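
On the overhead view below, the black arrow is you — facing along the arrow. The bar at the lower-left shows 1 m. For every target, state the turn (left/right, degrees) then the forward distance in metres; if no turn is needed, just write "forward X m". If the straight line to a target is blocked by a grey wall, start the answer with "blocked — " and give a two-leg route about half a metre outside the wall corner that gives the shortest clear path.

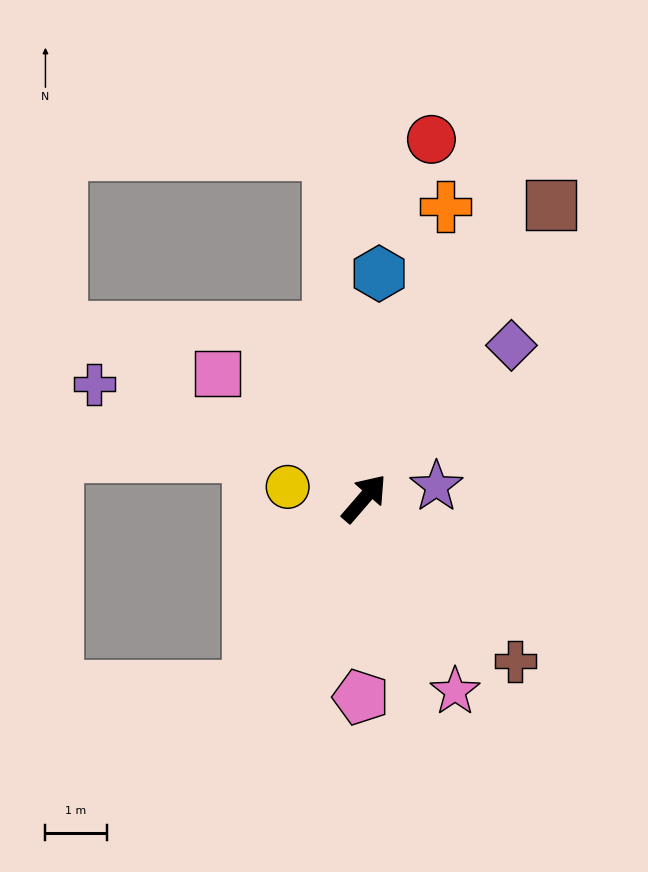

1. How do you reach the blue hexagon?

turn left 37°, forward 3.7 m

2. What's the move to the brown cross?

turn right 96°, forward 3.6 m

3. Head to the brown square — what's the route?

turn left 8°, forward 5.7 m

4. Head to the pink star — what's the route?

turn right 114°, forward 3.5 m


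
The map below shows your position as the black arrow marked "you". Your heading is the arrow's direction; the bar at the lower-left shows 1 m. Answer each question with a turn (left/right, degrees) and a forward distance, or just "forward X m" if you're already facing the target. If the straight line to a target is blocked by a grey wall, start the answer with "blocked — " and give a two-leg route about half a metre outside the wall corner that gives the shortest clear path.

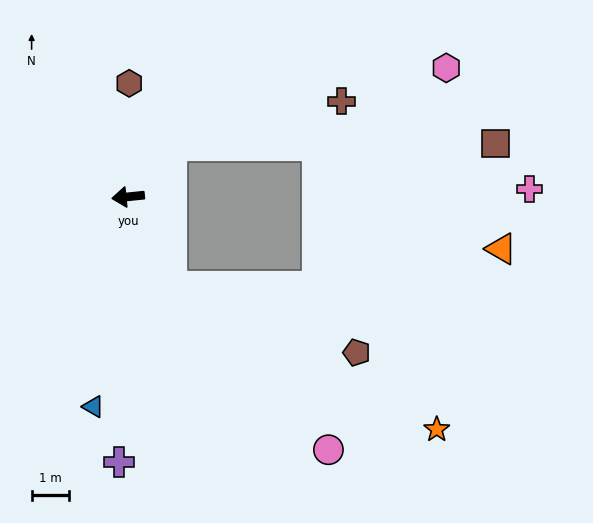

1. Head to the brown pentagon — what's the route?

blocked — turn left 110°, forward 2.7 m, then turn left 44°, forward 5.3 m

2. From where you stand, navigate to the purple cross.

turn left 82°, forward 7.2 m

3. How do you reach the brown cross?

blocked — turn right 136°, forward 1.8 m, then turn right 35°, forward 4.7 m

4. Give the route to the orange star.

blocked — turn left 110°, forward 2.7 m, then turn left 36°, forward 8.1 m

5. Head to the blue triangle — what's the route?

turn left 75°, forward 5.8 m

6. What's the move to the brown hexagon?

turn right 96°, forward 3.1 m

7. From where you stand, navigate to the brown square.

blocked — turn right 136°, forward 1.8 m, then turn right 50°, forward 8.7 m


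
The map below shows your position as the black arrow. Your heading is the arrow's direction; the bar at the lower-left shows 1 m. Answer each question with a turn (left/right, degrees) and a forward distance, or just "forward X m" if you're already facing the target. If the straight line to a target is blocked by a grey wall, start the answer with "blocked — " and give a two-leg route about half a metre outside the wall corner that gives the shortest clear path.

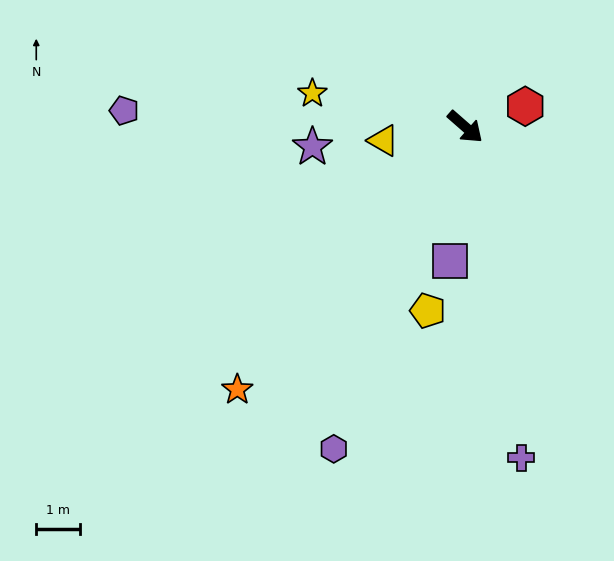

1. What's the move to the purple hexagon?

turn right 71°, forward 7.9 m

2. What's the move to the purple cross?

turn right 39°, forward 7.7 m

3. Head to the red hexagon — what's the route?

turn left 60°, forward 1.4 m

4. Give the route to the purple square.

turn right 55°, forward 3.1 m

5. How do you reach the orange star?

turn right 90°, forward 7.9 m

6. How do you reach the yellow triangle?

turn right 129°, forward 1.9 m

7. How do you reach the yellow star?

turn right 151°, forward 3.6 m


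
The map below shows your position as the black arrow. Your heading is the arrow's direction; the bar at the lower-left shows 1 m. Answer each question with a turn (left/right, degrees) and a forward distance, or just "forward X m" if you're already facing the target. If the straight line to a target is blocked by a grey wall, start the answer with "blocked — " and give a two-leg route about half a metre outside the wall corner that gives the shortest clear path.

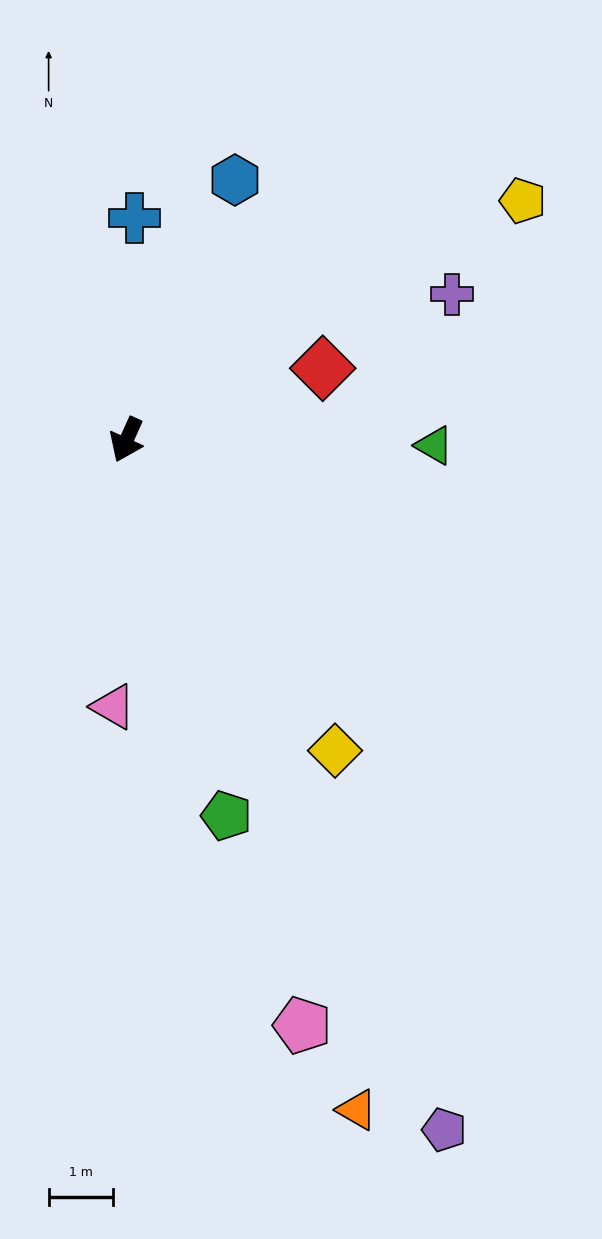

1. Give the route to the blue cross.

turn right 158°, forward 3.4 m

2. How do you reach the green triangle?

turn left 113°, forward 4.8 m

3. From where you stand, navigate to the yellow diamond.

turn left 58°, forward 5.8 m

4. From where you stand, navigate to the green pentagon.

turn left 39°, forward 6.0 m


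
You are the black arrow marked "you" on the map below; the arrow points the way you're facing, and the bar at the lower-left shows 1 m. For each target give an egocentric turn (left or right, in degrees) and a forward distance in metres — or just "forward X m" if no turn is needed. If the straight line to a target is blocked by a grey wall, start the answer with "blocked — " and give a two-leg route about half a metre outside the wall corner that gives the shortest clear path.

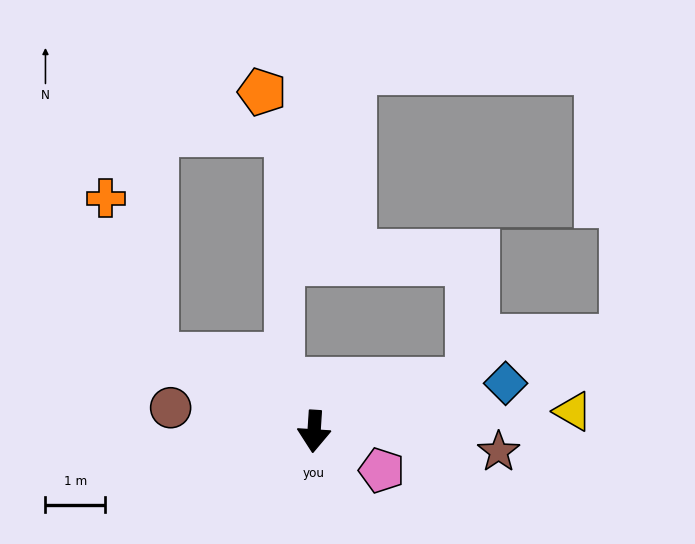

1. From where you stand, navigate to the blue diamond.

turn left 108°, forward 3.3 m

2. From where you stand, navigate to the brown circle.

turn right 96°, forward 2.4 m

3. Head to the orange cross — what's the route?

blocked — turn right 111°, forward 3.0 m, then turn right 49°, forward 2.8 m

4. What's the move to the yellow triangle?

turn left 98°, forward 4.4 m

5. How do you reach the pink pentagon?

turn left 64°, forward 1.3 m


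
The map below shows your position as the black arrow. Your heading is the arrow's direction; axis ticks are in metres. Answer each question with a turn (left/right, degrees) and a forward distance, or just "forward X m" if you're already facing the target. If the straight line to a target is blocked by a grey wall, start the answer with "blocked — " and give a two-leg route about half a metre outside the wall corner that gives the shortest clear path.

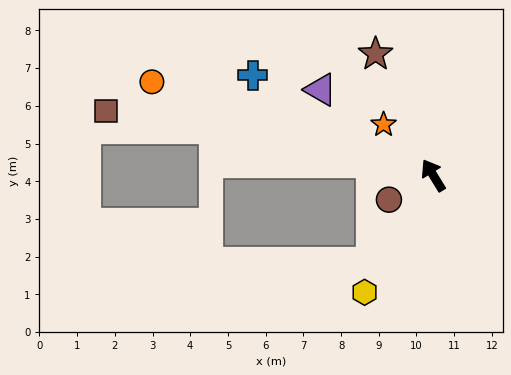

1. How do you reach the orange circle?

turn left 40°, forward 7.9 m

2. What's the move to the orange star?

turn left 13°, forward 1.9 m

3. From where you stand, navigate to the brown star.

turn right 6°, forward 3.6 m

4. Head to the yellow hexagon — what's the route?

turn left 118°, forward 3.6 m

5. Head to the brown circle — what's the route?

turn left 87°, forward 1.3 m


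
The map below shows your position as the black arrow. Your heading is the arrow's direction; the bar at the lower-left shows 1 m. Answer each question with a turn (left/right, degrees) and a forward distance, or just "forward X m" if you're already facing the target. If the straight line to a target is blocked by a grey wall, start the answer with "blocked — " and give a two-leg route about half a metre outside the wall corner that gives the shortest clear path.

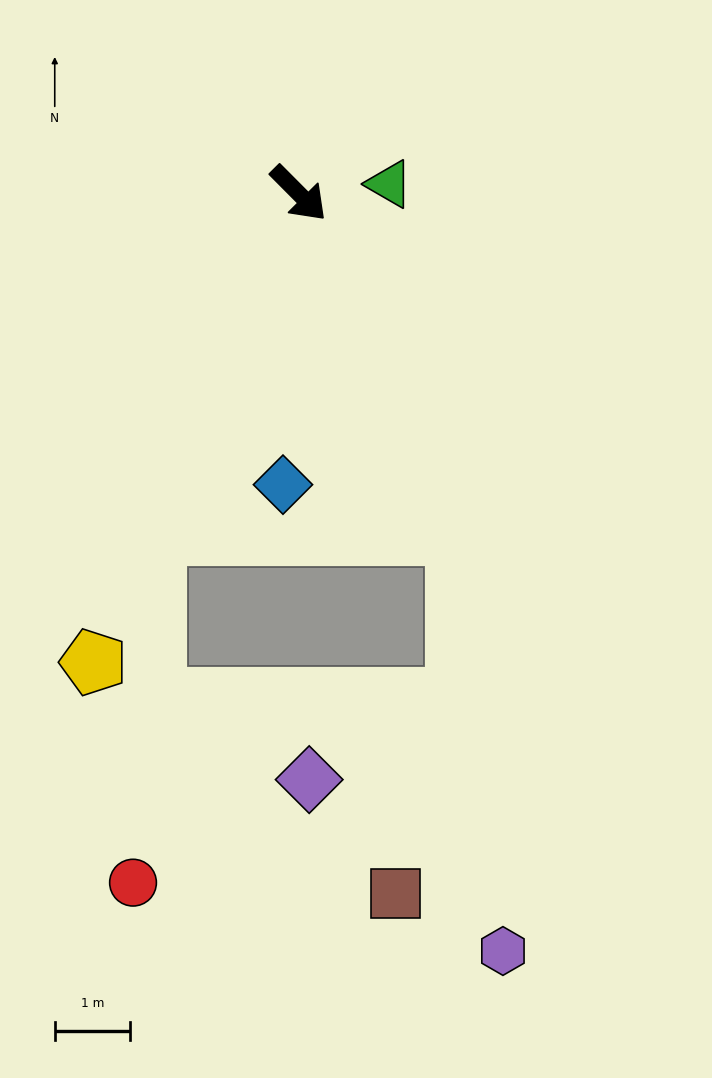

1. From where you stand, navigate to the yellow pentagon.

turn right 68°, forward 6.8 m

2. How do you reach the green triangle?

turn left 51°, forward 1.2 m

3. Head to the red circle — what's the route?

blocked — turn right 68°, forward 4.9 m, then turn left 20°, forward 4.7 m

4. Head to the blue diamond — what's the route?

turn right 48°, forward 3.9 m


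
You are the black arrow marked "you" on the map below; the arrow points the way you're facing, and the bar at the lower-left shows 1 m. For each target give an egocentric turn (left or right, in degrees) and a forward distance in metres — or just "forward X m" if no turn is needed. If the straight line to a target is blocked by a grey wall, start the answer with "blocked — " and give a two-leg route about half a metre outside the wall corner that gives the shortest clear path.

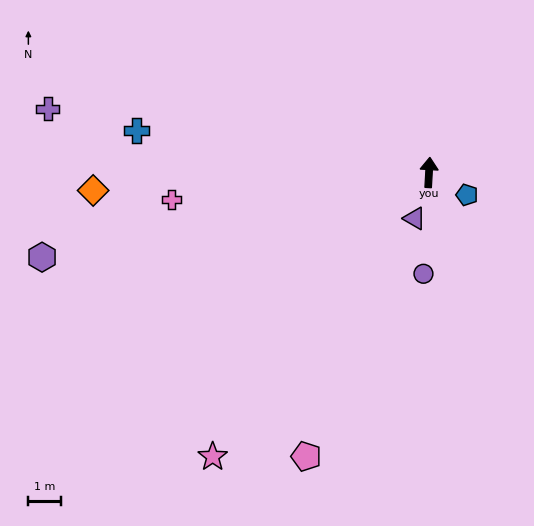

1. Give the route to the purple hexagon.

turn left 106°, forward 12.2 m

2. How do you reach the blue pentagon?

turn right 117°, forward 1.4 m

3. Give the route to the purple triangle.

turn left 166°, forward 1.5 m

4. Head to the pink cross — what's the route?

turn left 99°, forward 8.0 m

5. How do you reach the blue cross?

turn left 85°, forward 9.1 m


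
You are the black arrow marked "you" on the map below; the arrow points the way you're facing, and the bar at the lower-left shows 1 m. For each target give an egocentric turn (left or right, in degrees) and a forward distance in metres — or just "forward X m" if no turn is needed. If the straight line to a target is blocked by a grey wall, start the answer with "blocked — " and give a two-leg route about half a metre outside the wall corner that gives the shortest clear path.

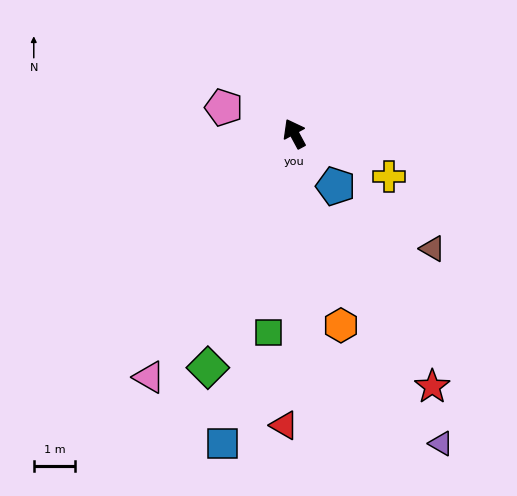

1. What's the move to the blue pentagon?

turn right 170°, forward 1.6 m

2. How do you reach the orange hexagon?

turn left 165°, forward 4.8 m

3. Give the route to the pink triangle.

turn left 121°, forward 6.9 m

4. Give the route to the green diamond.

turn left 131°, forward 6.1 m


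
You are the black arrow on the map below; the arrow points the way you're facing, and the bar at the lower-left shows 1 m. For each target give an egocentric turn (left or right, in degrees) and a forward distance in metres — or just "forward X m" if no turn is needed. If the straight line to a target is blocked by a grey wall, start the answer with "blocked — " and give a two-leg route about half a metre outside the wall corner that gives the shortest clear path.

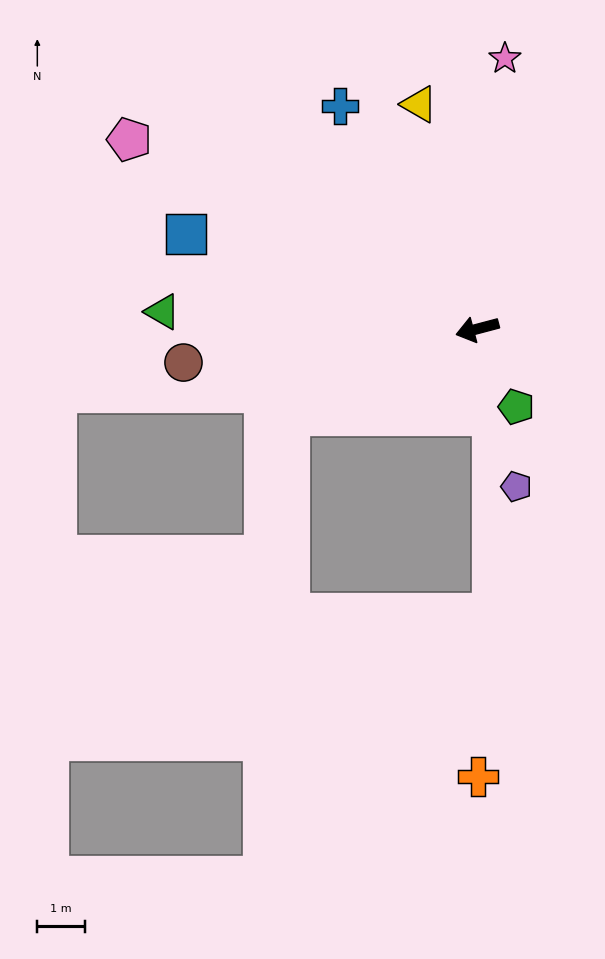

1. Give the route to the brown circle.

turn right 8°, forward 6.3 m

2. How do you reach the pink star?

turn right 111°, forward 5.8 m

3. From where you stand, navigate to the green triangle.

turn right 18°, forward 6.7 m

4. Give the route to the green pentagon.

turn left 102°, forward 1.8 m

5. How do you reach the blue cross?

turn right 73°, forward 5.5 m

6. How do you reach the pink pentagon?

turn right 43°, forward 8.4 m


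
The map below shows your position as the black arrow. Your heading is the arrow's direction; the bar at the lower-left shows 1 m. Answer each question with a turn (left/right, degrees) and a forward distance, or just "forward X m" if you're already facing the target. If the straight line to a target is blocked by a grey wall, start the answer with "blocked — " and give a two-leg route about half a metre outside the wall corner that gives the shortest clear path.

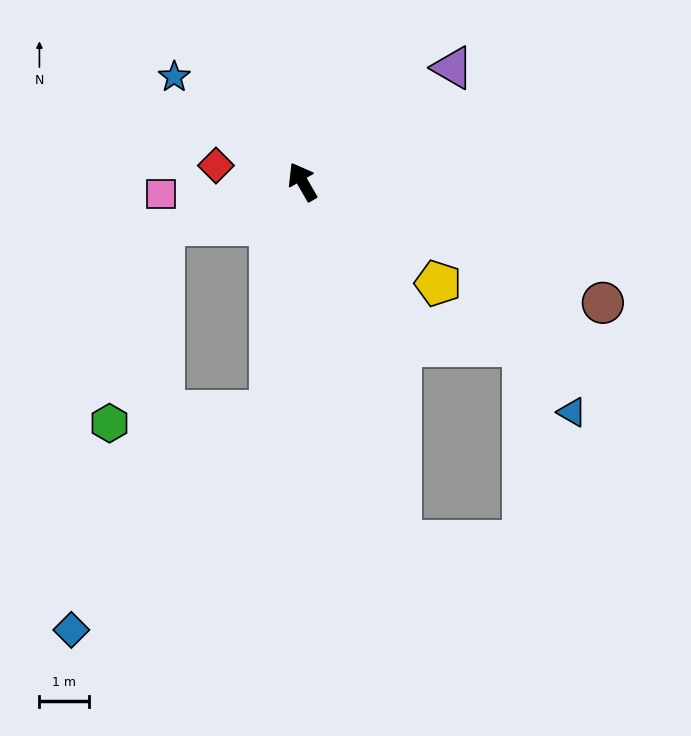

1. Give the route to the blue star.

turn left 21°, forward 3.4 m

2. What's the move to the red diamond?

turn left 49°, forward 1.8 m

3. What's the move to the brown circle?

turn right 142°, forward 6.6 m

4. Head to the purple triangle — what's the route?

turn right 83°, forward 3.8 m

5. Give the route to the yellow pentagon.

turn right 157°, forward 3.5 m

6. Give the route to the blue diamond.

blocked — turn left 142°, forward 4.7 m, then turn right 34°, forward 6.0 m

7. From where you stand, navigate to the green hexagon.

blocked — turn left 77°, forward 3.0 m, then turn left 58°, forward 4.2 m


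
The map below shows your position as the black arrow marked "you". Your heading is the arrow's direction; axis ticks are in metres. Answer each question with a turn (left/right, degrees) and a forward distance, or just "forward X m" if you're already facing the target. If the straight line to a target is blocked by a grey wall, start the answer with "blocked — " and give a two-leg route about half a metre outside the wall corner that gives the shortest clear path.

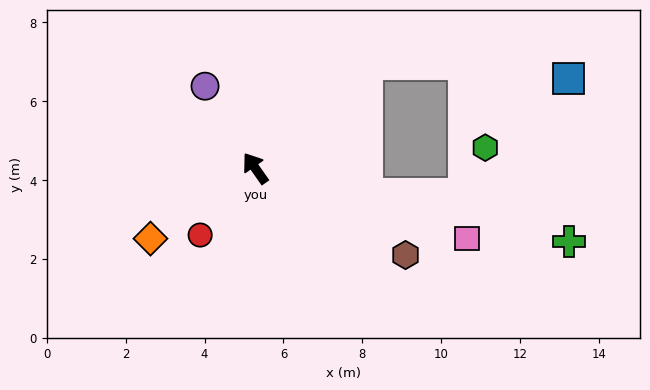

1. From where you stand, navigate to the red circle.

turn left 105°, forward 2.2 m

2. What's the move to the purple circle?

turn right 4°, forward 2.4 m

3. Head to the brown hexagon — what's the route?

turn right 155°, forward 4.4 m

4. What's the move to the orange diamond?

turn left 89°, forward 3.2 m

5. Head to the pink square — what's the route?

turn right 143°, forward 5.6 m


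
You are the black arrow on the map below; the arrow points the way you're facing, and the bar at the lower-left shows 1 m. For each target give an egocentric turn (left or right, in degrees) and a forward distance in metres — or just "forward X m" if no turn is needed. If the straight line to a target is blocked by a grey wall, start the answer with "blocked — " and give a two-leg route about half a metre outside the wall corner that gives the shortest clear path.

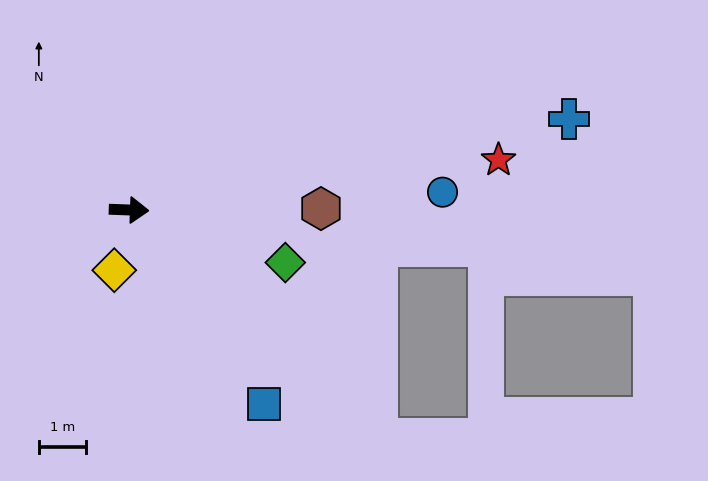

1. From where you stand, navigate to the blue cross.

turn left 14°, forward 9.5 m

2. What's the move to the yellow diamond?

turn right 102°, forward 1.3 m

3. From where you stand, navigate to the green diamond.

turn right 17°, forward 3.5 m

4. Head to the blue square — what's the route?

turn right 53°, forward 5.0 m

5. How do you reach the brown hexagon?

turn left 2°, forward 4.1 m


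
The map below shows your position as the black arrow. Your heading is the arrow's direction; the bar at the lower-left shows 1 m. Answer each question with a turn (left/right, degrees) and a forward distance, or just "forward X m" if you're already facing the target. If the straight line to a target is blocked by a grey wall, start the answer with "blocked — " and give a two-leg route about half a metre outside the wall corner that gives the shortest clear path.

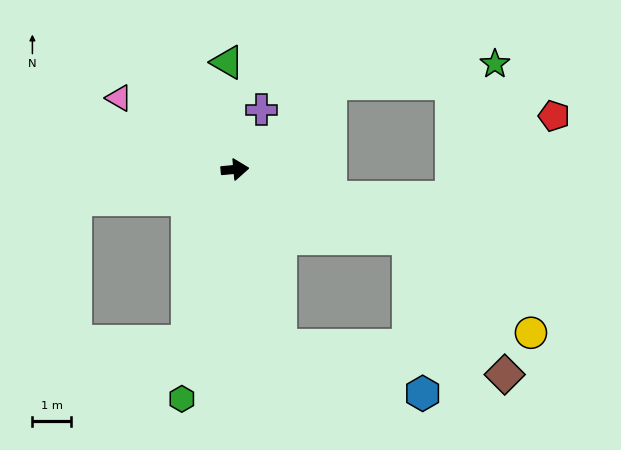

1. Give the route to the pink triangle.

turn left 143°, forward 3.5 m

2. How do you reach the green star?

blocked — turn left 37°, forward 3.3 m, then turn right 36°, forward 4.3 m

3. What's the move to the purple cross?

turn left 61°, forward 1.7 m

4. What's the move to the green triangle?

turn left 89°, forward 2.8 m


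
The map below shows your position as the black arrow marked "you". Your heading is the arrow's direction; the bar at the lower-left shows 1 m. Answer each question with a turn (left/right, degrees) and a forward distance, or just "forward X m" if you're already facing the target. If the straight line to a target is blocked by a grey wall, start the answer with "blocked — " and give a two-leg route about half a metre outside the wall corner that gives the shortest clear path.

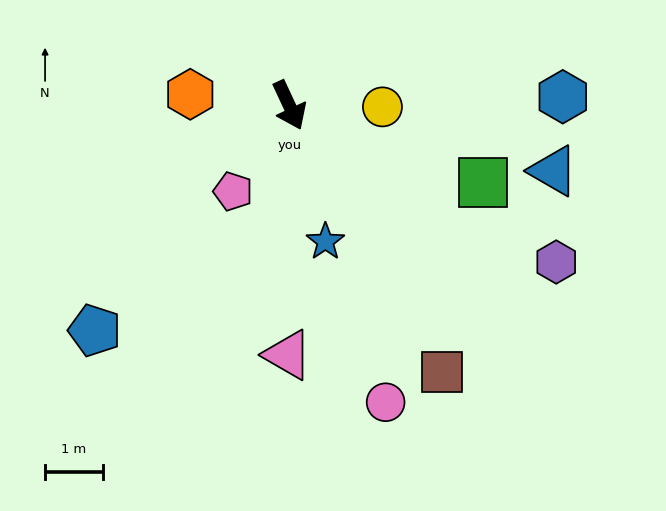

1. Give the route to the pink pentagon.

turn right 58°, forward 1.8 m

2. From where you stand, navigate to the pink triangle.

turn right 25°, forward 4.3 m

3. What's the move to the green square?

turn left 43°, forward 3.6 m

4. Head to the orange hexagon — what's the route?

turn right 121°, forward 1.7 m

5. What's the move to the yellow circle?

turn left 64°, forward 1.6 m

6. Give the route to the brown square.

turn left 5°, forward 5.3 m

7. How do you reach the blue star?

turn right 10°, forward 2.4 m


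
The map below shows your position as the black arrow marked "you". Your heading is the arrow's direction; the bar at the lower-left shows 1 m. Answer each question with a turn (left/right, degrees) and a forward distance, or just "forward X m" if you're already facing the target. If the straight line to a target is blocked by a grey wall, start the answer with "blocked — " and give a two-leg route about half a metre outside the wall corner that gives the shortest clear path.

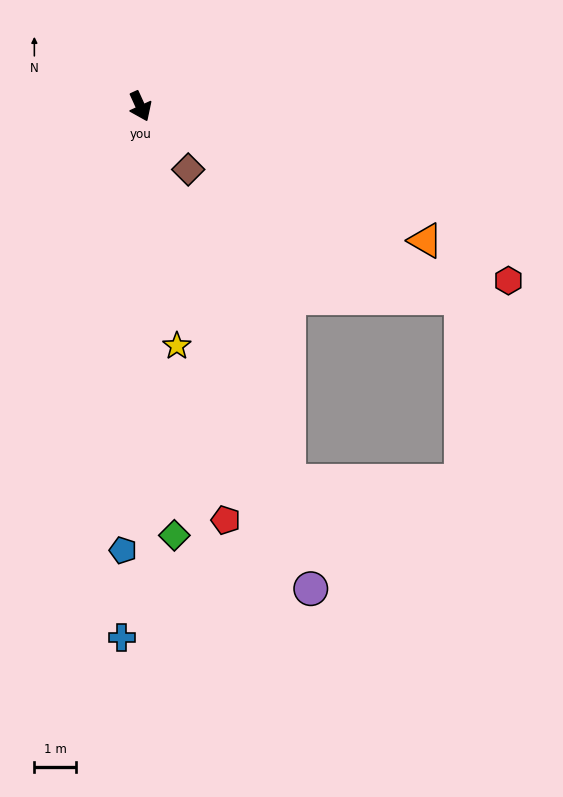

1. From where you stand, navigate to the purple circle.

turn right 5°, forward 12.4 m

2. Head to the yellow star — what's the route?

turn right 16°, forward 5.9 m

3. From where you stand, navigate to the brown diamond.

turn left 13°, forward 1.9 m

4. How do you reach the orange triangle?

turn left 40°, forward 7.6 m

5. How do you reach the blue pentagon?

turn right 27°, forward 10.7 m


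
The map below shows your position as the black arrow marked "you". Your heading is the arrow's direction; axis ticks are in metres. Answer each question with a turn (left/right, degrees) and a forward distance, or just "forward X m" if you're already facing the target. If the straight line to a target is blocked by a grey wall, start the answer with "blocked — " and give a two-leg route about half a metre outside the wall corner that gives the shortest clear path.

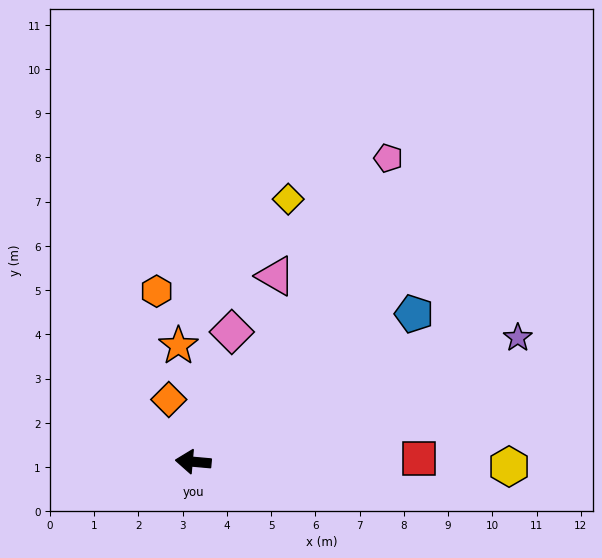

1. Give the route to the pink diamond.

turn right 101°, forward 3.1 m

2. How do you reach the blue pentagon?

turn right 141°, forward 6.0 m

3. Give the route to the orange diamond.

turn right 63°, forward 1.5 m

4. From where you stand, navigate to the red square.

turn right 174°, forward 5.1 m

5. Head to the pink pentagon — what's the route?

turn right 118°, forward 8.2 m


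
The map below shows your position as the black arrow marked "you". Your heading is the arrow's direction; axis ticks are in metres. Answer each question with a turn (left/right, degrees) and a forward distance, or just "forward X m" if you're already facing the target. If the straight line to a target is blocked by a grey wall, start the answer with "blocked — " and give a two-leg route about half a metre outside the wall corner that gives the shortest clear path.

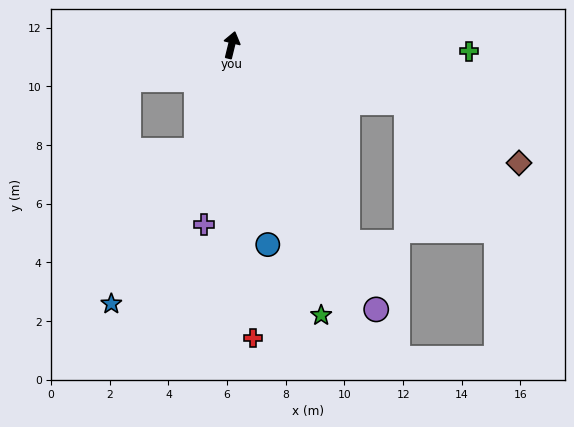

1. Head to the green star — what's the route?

turn right 148°, forward 9.7 m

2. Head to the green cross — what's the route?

turn right 78°, forward 8.1 m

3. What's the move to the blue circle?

turn right 156°, forward 6.9 m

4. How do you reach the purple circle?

turn right 138°, forward 10.3 m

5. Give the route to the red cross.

turn right 162°, forward 10.0 m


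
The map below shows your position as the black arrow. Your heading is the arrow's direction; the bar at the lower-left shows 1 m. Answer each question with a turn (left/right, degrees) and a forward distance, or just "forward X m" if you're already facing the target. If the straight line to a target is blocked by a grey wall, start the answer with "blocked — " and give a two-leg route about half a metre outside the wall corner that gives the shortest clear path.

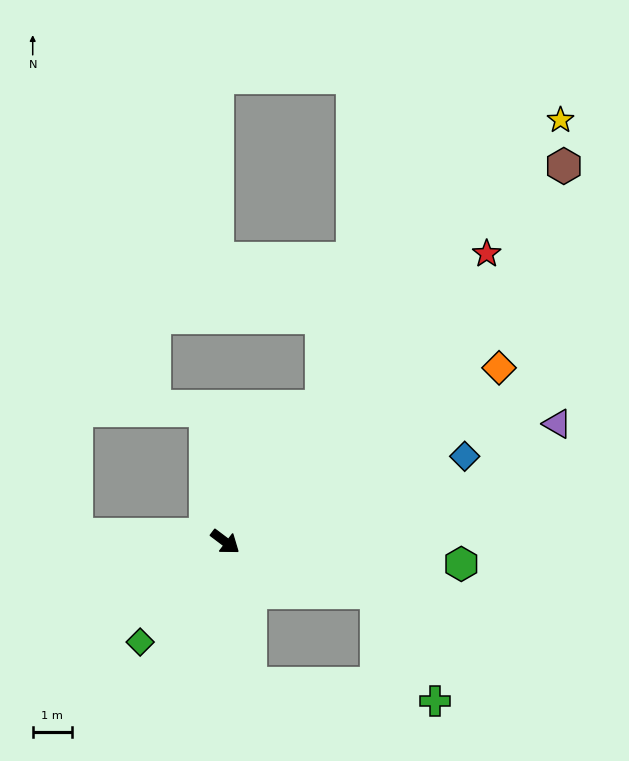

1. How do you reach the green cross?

blocked — turn left 19°, forward 4.1 m, then turn right 44°, forward 3.1 m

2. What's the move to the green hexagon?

turn left 32°, forward 6.0 m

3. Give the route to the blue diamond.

turn left 57°, forward 6.5 m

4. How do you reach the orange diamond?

turn left 69°, forward 8.2 m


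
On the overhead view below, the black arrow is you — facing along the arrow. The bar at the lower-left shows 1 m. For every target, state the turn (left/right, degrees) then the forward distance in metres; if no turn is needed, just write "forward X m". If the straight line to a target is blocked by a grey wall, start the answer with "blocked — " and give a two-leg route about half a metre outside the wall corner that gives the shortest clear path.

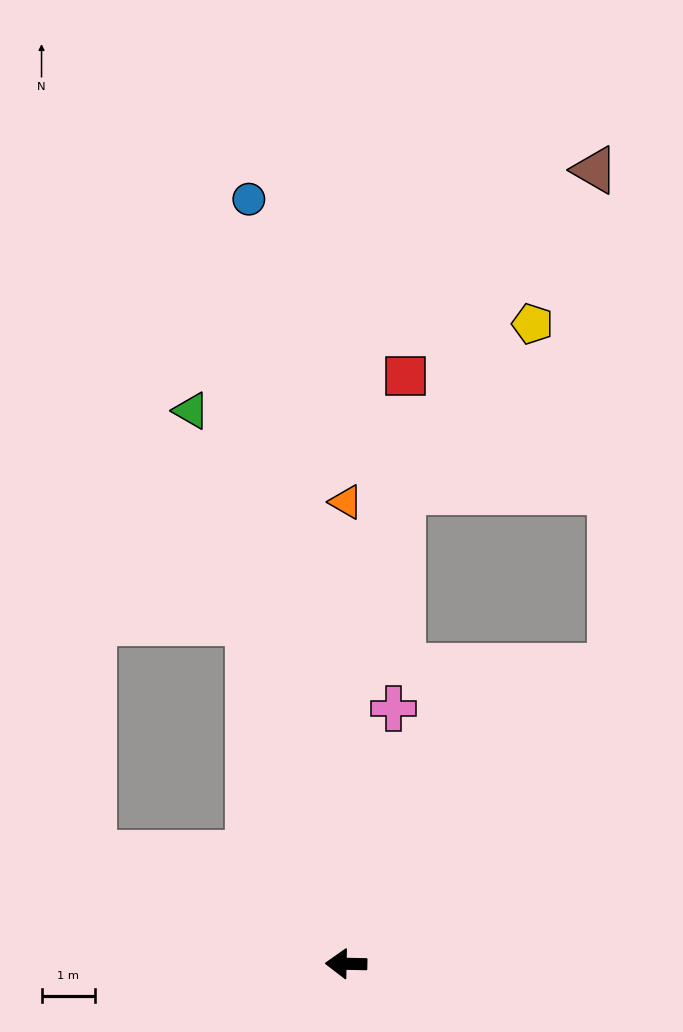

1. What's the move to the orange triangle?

turn right 89°, forward 8.6 m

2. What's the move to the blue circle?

turn right 82°, forward 14.3 m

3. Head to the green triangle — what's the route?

turn right 73°, forward 10.7 m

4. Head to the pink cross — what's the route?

turn right 99°, forward 4.8 m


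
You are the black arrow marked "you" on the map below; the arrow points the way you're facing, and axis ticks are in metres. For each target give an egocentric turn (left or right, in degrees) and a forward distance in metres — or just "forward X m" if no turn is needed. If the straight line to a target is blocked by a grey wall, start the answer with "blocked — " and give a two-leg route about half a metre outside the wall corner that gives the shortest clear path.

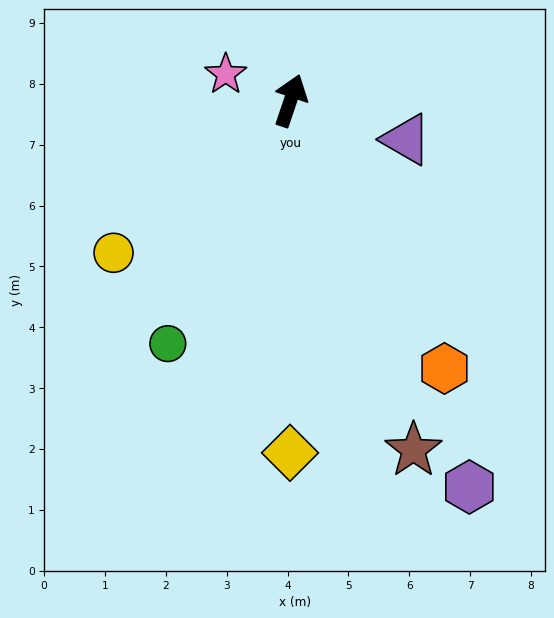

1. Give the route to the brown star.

turn right 142°, forward 6.1 m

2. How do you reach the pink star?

turn left 87°, forward 1.1 m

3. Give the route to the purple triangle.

turn right 90°, forward 2.0 m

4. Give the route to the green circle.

turn left 172°, forward 4.5 m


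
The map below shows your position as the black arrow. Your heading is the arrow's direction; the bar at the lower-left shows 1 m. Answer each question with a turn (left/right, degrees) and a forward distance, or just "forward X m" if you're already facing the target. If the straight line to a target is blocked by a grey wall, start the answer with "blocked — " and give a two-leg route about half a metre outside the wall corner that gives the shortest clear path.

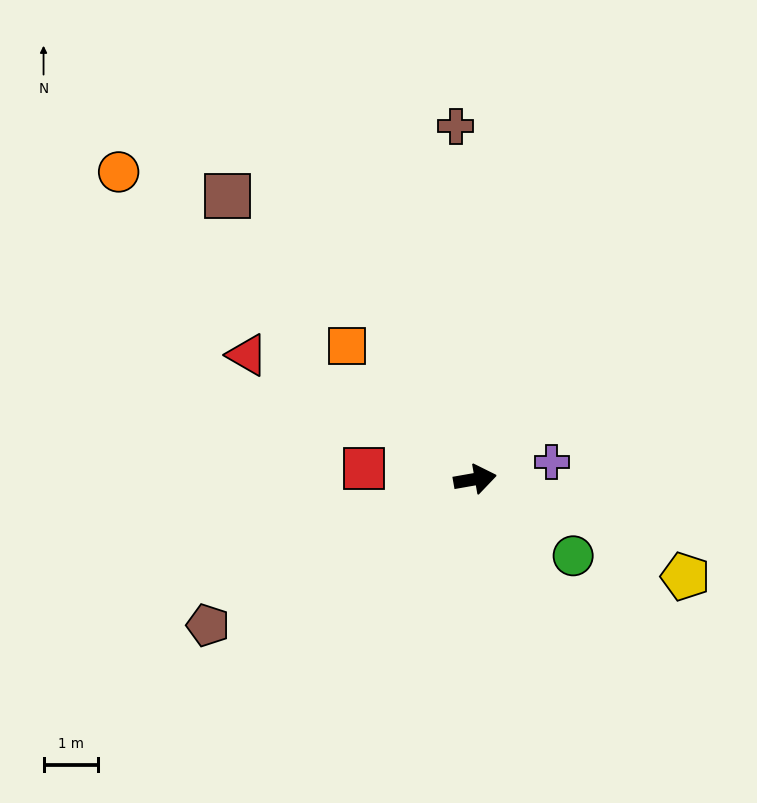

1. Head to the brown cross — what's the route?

turn left 83°, forward 6.5 m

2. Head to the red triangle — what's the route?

turn left 141°, forward 4.8 m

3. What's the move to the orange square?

turn left 124°, forward 3.4 m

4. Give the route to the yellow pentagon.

turn right 35°, forward 4.3 m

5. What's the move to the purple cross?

turn left 3°, forward 1.4 m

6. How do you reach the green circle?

turn right 48°, forward 2.3 m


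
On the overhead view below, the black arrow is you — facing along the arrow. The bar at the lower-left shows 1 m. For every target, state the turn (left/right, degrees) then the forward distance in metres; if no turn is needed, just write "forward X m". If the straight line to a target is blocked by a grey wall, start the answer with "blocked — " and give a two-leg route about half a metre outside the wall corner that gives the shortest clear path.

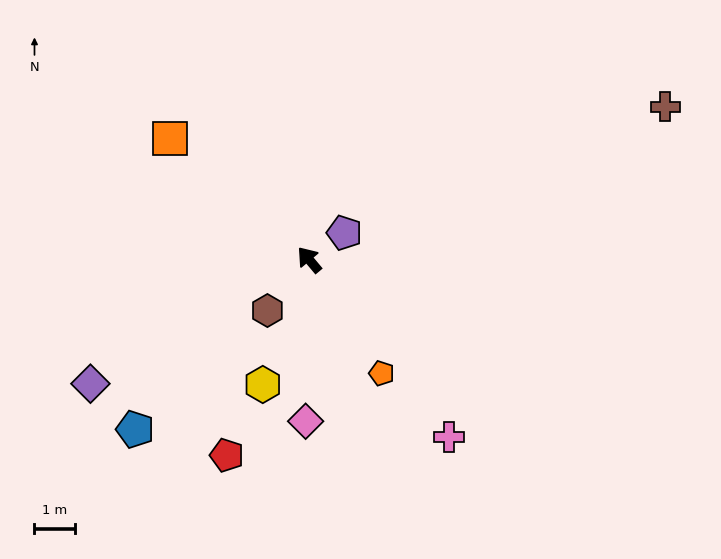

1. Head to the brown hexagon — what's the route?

turn left 101°, forward 1.6 m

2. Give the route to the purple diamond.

turn left 80°, forward 6.3 m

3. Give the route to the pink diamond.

turn left 139°, forward 4.0 m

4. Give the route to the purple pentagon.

turn right 93°, forward 1.1 m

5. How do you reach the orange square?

turn left 9°, forward 4.6 m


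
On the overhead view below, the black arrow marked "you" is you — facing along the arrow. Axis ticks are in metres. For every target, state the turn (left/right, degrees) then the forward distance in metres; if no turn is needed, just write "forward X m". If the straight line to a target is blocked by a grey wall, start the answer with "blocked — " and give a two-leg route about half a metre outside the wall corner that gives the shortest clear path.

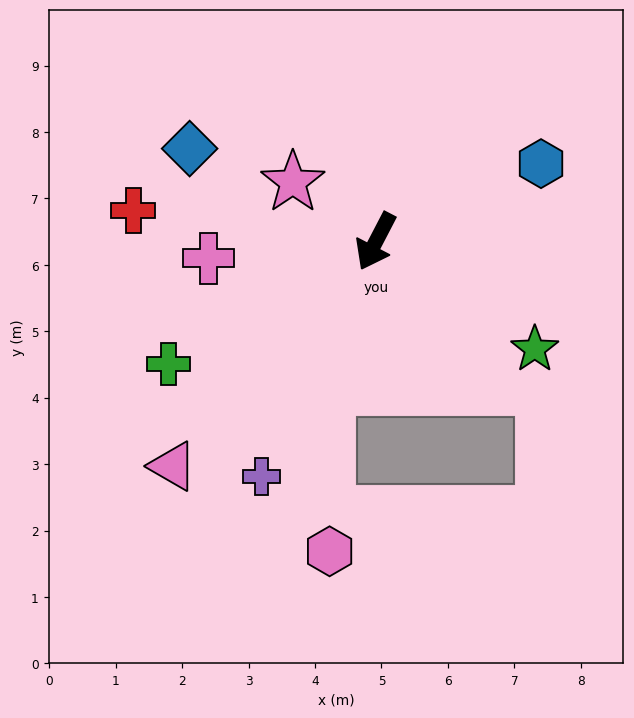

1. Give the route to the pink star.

turn right 98°, forward 1.5 m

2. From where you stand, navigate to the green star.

turn left 83°, forward 2.9 m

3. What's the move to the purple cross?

forward 3.9 m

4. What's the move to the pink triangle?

turn right 15°, forward 4.6 m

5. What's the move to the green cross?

turn right 32°, forward 3.6 m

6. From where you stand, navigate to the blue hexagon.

turn left 143°, forward 2.7 m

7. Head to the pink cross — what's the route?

turn right 57°, forward 2.5 m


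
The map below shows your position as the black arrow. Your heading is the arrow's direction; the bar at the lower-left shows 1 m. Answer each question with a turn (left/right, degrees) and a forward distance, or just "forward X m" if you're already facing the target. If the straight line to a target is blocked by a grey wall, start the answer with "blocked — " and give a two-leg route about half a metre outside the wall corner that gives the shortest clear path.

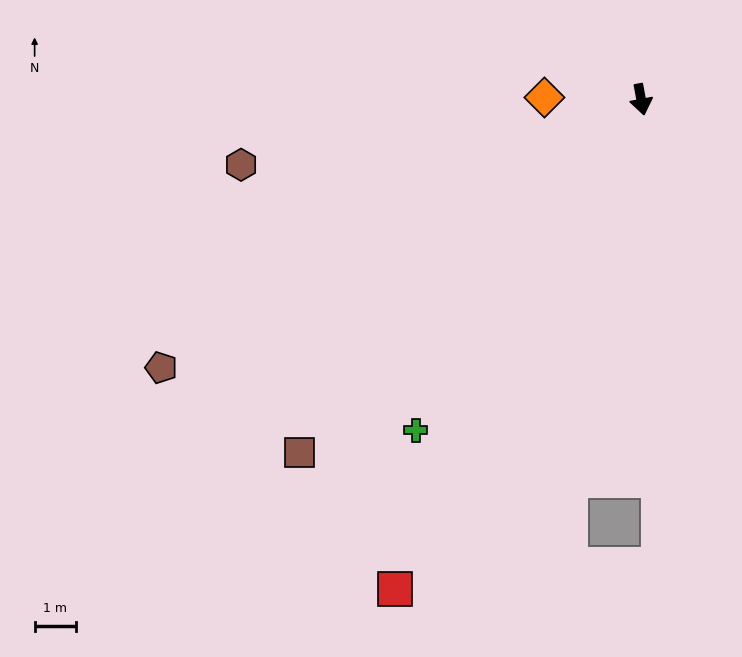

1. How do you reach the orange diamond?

turn right 102°, forward 2.4 m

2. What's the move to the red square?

turn right 37°, forward 13.3 m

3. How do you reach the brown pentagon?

turn right 71°, forward 13.4 m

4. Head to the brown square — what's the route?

turn right 55°, forward 12.0 m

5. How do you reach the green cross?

turn right 45°, forward 9.7 m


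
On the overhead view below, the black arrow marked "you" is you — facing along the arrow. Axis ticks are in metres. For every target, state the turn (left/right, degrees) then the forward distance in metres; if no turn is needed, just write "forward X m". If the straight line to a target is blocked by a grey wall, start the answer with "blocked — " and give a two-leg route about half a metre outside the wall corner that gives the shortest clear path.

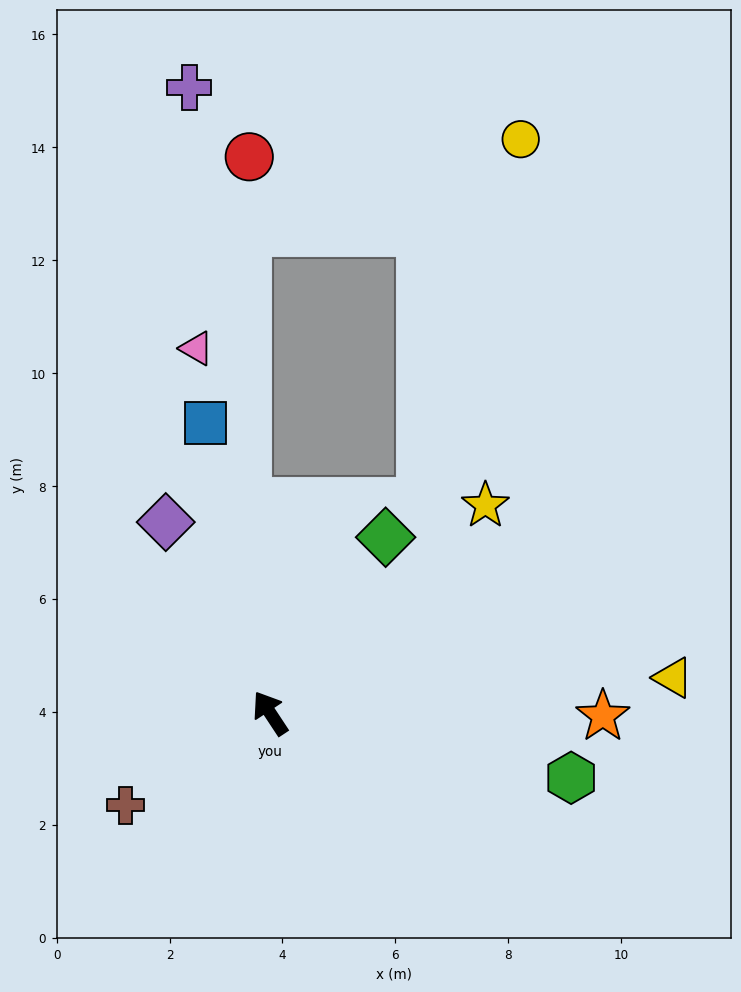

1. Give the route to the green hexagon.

turn right 136°, forward 5.5 m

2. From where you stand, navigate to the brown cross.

turn left 89°, forward 3.0 m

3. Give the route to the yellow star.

turn right 79°, forward 5.3 m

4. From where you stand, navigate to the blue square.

turn right 21°, forward 5.3 m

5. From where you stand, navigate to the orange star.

turn right 124°, forward 5.9 m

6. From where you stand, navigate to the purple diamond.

turn right 5°, forward 3.9 m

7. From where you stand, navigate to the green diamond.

turn right 67°, forward 3.7 m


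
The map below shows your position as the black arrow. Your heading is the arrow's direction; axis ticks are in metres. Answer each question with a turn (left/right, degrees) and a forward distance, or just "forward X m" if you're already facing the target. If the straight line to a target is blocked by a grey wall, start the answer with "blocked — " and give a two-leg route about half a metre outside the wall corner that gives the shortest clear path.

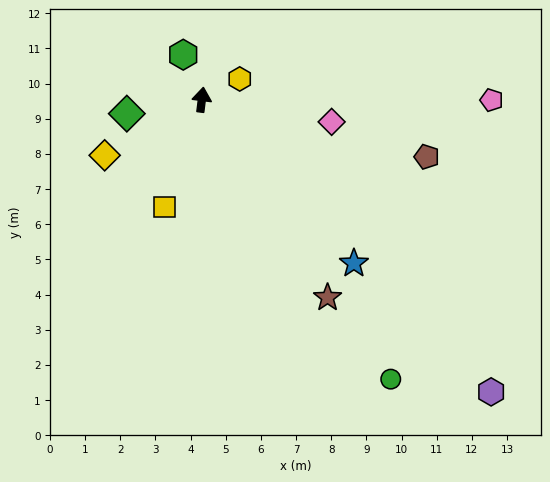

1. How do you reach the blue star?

turn right 130°, forward 6.4 m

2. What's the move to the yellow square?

turn left 168°, forward 3.2 m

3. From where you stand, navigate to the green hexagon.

turn left 30°, forward 1.4 m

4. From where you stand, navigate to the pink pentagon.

turn right 83°, forward 8.2 m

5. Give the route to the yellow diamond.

turn left 127°, forward 3.2 m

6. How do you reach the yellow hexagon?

turn right 54°, forward 1.2 m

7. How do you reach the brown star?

turn right 140°, forward 6.7 m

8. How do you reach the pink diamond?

turn right 93°, forward 3.7 m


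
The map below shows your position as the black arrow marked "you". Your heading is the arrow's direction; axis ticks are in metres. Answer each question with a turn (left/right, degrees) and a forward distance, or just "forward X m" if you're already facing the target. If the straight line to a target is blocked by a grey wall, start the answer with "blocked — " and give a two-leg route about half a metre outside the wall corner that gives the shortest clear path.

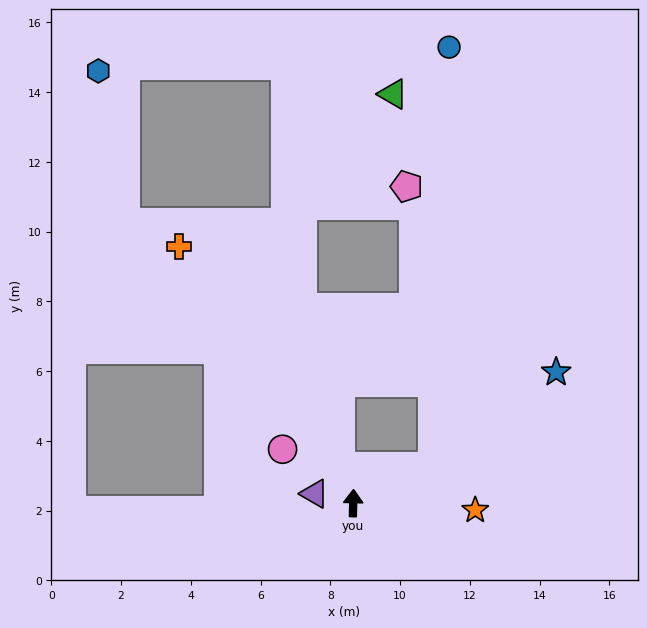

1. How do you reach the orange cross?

turn left 36°, forward 8.9 m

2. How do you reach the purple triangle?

turn left 78°, forward 1.1 m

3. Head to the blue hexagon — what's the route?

blocked — turn left 41°, forward 10.4 m, then turn right 30°, forward 4.4 m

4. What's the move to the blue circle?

blocked — turn right 64°, forward 2.5 m, then turn left 63°, forward 12.0 m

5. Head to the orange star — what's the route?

turn right 92°, forward 3.5 m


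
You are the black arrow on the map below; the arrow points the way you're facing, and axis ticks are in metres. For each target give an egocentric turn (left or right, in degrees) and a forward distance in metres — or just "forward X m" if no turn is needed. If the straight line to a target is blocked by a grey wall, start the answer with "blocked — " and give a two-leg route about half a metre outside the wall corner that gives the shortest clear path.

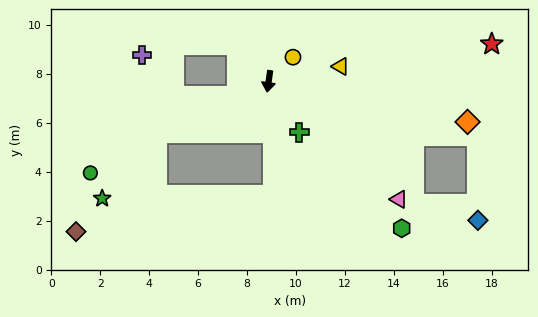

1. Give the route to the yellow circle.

turn left 143°, forward 1.4 m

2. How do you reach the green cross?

turn left 39°, forward 2.4 m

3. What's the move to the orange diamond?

turn left 87°, forward 8.3 m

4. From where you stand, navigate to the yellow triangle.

turn left 110°, forward 3.0 m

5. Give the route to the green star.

blocked — turn right 57°, forward 5.0 m, then turn left 25°, forward 3.5 m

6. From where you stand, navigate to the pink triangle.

turn left 56°, forward 7.2 m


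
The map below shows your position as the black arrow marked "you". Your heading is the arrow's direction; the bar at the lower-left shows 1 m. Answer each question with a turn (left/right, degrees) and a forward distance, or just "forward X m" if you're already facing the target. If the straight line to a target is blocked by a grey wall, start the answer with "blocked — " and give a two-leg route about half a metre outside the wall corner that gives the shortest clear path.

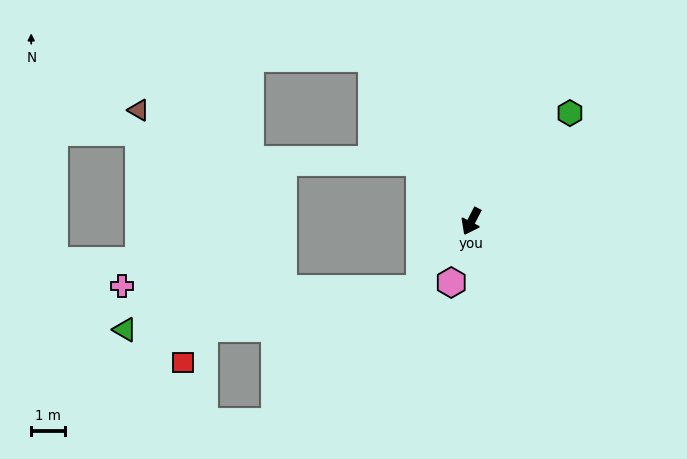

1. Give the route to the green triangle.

blocked — turn right 10°, forward 2.5 m, then turn right 45°, forward 8.8 m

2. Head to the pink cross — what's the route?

blocked — turn right 10°, forward 2.5 m, then turn right 53°, forward 8.8 m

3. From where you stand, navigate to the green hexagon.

turn left 165°, forward 4.3 m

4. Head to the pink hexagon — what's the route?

turn left 9°, forward 1.9 m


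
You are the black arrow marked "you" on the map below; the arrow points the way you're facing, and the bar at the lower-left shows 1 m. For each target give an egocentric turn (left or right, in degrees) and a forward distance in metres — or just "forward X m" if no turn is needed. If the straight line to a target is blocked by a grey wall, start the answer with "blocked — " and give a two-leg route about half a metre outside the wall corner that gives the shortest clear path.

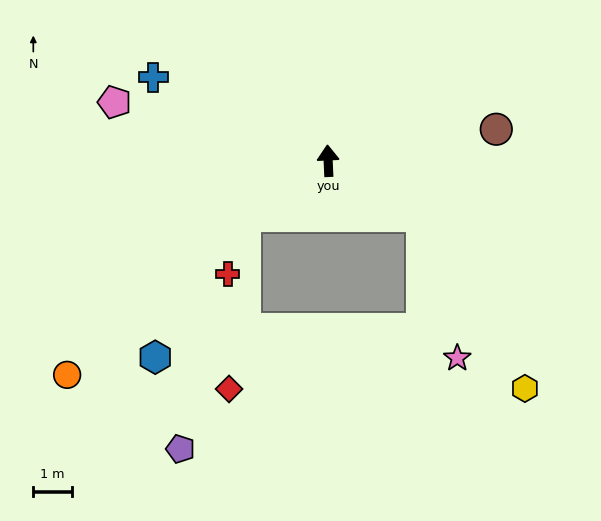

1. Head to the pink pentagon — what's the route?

turn left 72°, forward 5.8 m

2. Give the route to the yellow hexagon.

blocked — turn right 123°, forward 2.8 m, then turn right 29°, forward 5.2 m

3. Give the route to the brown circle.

turn right 82°, forward 4.4 m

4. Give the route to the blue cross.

turn left 62°, forward 5.0 m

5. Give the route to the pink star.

blocked — turn right 123°, forward 2.8 m, then turn right 46°, forward 3.8 m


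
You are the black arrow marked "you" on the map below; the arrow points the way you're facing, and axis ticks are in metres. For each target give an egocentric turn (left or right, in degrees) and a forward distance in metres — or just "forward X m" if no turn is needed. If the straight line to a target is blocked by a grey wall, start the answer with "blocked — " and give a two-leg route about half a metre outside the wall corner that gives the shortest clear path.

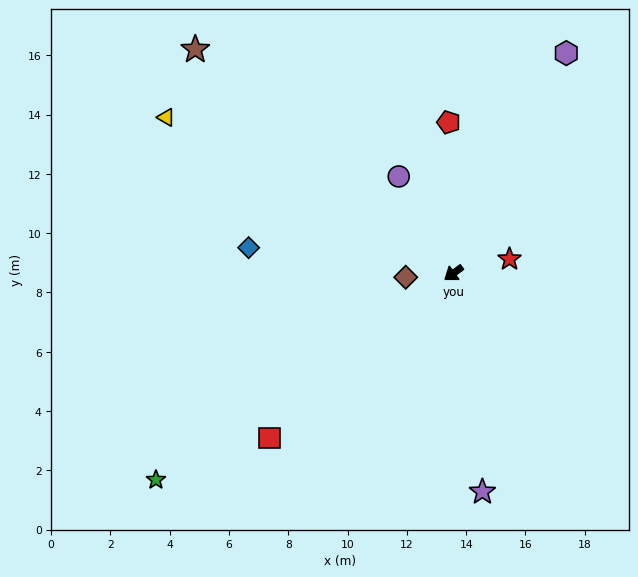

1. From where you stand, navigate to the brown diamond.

turn right 31°, forward 1.6 m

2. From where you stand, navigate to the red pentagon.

turn right 124°, forward 5.1 m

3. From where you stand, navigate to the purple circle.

turn right 97°, forward 3.7 m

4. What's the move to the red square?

turn left 6°, forward 8.3 m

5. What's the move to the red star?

turn left 158°, forward 1.9 m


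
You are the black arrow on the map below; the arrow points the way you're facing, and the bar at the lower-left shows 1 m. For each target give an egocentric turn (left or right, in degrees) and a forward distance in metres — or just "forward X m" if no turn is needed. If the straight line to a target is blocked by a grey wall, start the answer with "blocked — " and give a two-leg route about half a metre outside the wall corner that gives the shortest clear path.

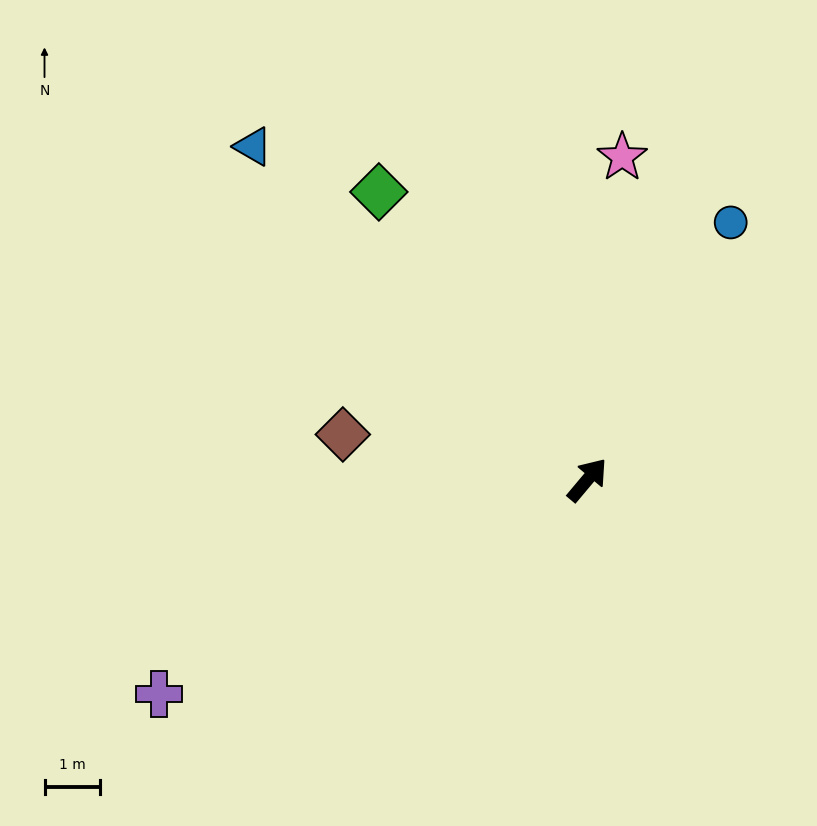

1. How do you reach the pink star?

turn left 34°, forward 5.8 m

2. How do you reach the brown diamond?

turn left 120°, forward 4.5 m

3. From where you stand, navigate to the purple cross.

turn left 157°, forward 8.6 m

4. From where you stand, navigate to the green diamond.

turn left 76°, forward 6.4 m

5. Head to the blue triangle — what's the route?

turn left 85°, forward 8.5 m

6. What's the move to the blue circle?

turn left 11°, forward 5.3 m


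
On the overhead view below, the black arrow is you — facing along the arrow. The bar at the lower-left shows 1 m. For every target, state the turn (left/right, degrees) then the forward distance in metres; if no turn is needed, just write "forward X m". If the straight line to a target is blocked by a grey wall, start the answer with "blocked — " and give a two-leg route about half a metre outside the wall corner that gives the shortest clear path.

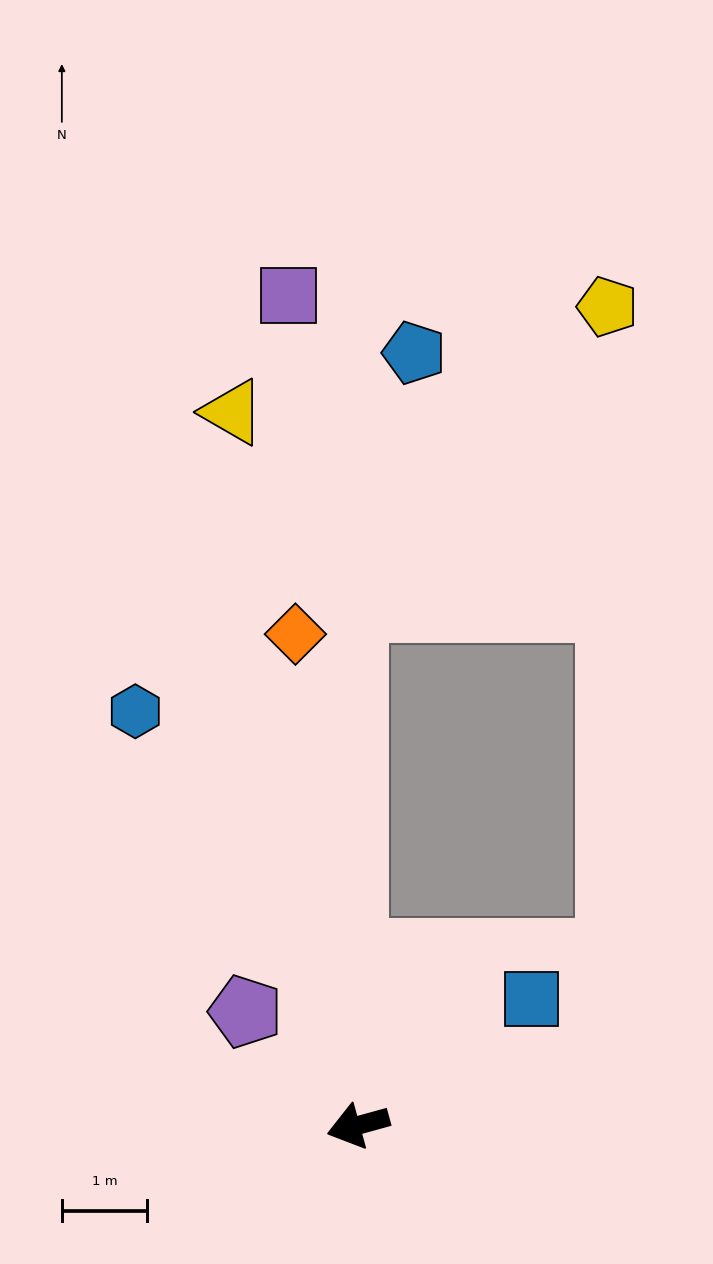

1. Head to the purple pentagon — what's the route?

turn right 61°, forward 1.9 m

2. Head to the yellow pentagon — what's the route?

blocked — turn right 105°, forward 6.1 m, then turn right 41°, forward 4.6 m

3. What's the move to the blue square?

turn right 159°, forward 2.5 m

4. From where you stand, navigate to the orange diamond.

turn right 98°, forward 5.8 m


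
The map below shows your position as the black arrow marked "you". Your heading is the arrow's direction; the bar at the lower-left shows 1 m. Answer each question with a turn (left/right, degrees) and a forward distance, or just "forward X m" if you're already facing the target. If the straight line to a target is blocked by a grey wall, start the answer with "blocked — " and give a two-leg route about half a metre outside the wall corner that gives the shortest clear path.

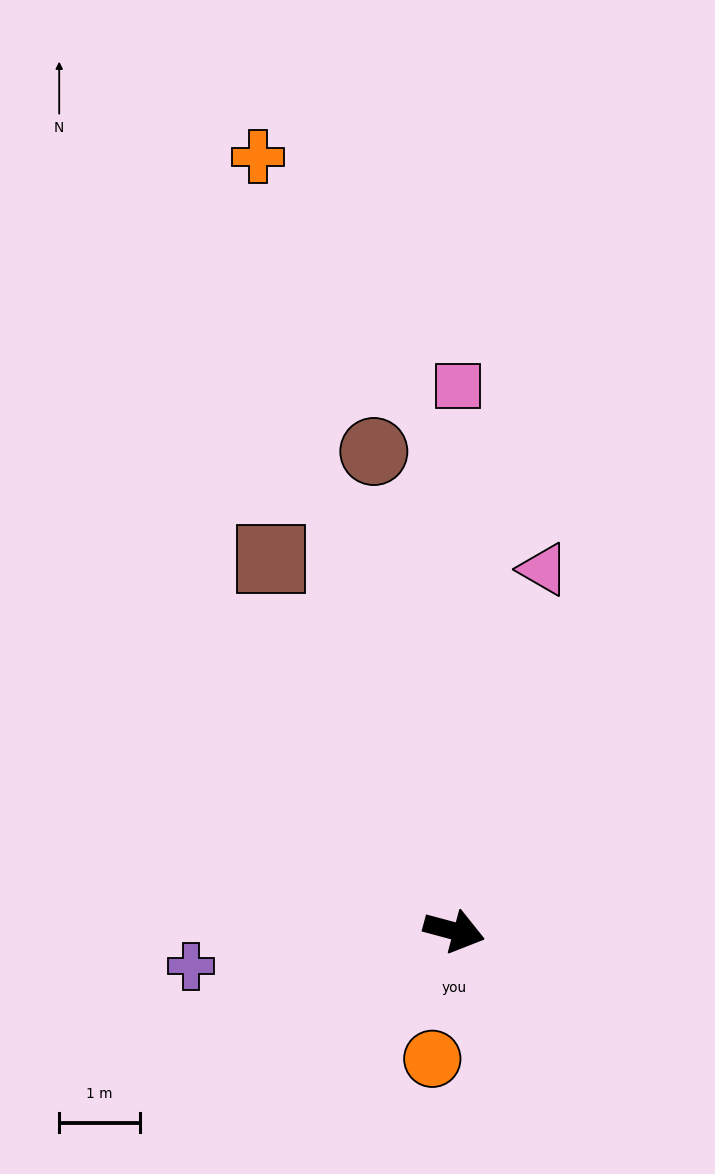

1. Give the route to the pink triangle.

turn left 91°, forward 4.6 m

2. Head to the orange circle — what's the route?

turn right 85°, forward 1.6 m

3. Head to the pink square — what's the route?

turn left 105°, forward 6.8 m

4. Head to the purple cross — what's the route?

turn right 157°, forward 3.3 m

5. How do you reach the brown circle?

turn left 114°, forward 6.0 m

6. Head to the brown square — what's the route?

turn left 131°, forward 5.2 m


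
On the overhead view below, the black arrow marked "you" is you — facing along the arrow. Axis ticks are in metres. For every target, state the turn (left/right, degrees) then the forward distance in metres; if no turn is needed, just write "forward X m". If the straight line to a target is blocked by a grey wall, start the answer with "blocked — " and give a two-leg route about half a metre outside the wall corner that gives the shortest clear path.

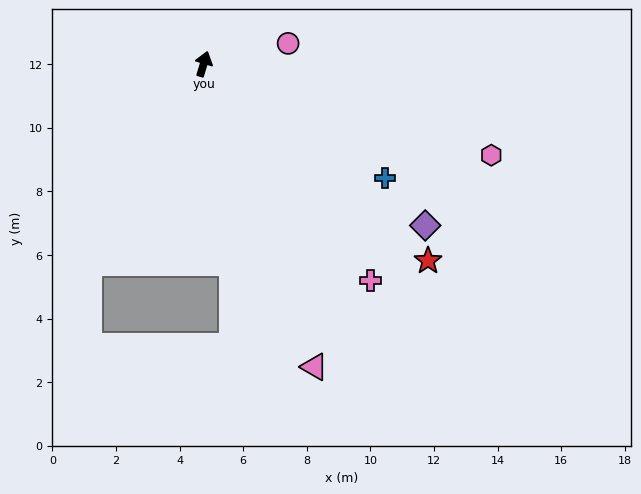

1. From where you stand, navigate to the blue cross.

turn right 105°, forward 6.7 m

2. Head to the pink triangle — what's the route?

turn right 143°, forward 10.1 m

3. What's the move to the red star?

turn right 114°, forward 9.4 m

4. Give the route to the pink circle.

turn right 60°, forward 2.7 m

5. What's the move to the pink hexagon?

turn right 91°, forward 9.5 m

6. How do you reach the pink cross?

turn right 126°, forward 8.6 m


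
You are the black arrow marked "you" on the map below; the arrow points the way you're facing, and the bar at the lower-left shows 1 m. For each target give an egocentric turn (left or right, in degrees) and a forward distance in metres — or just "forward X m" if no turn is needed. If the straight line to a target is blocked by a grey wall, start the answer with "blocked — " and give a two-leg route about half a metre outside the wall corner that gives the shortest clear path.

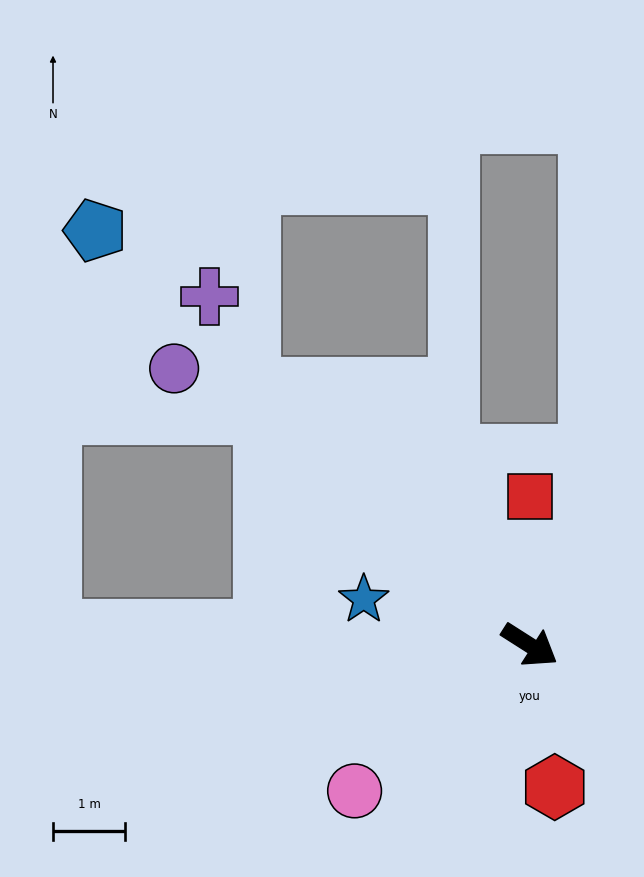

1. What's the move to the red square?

turn left 122°, forward 2.0 m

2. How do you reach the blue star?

turn right 163°, forward 2.4 m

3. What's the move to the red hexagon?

turn right 48°, forward 2.0 m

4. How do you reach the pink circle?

turn right 108°, forward 3.1 m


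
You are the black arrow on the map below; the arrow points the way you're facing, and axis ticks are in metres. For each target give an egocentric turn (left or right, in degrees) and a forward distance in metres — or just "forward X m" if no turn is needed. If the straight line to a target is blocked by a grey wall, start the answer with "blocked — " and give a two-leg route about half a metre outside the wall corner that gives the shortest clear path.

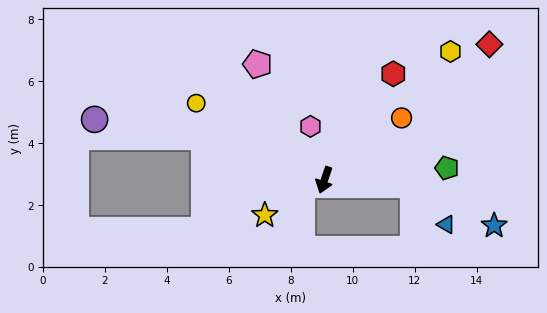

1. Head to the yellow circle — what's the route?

turn right 102°, forward 4.8 m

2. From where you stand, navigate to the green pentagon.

turn left 114°, forward 4.0 m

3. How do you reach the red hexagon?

turn left 166°, forward 4.1 m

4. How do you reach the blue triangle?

blocked — turn left 105°, forward 2.9 m, then turn right 46°, forward 1.7 m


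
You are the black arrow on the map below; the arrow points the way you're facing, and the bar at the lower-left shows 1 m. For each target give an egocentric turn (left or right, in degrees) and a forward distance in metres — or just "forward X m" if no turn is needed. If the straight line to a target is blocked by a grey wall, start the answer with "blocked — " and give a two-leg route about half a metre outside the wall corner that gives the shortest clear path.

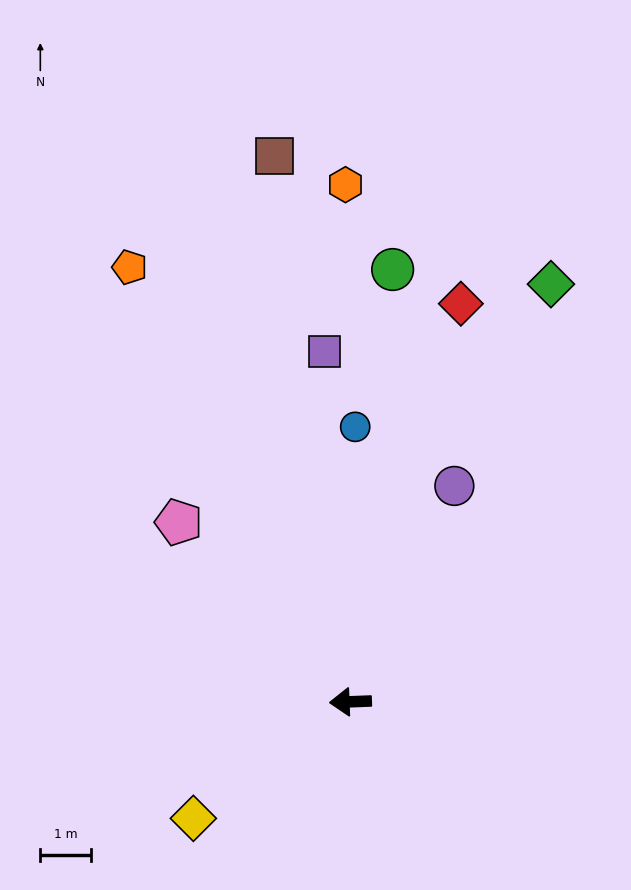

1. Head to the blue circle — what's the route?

turn right 93°, forward 5.4 m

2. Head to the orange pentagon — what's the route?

turn right 65°, forward 9.6 m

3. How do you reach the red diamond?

turn right 108°, forward 8.1 m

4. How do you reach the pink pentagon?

turn right 48°, forward 4.9 m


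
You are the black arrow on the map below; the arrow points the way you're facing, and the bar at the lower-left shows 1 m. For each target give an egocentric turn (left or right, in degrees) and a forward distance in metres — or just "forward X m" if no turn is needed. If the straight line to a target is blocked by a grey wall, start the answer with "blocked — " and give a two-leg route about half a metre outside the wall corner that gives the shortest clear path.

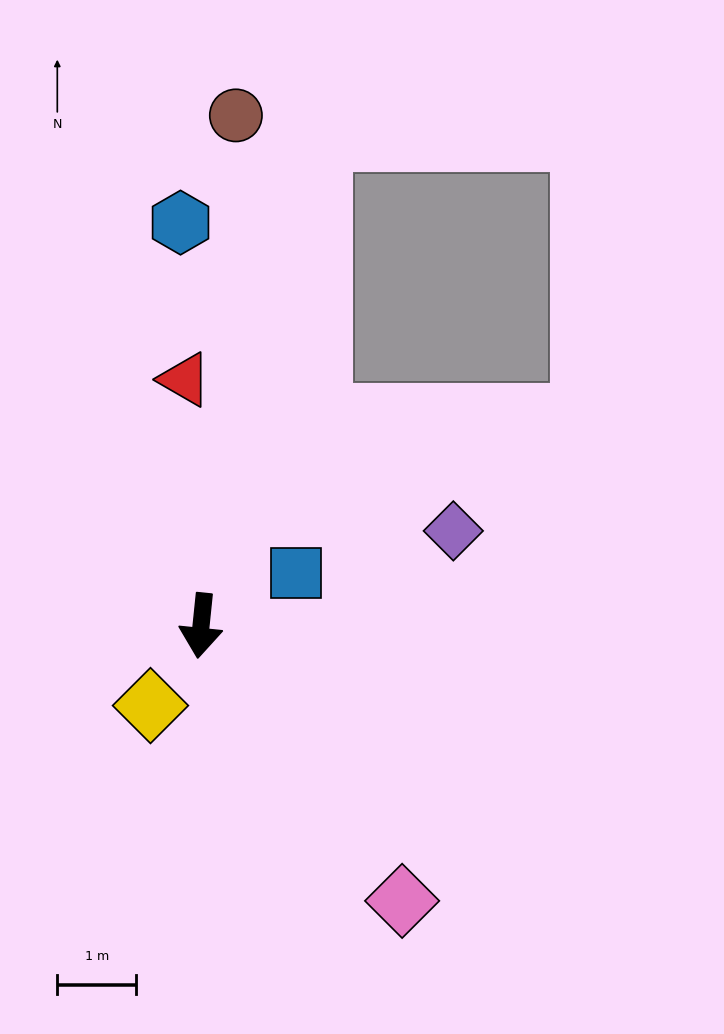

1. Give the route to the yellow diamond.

turn right 26°, forward 1.2 m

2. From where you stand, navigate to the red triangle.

turn right 170°, forward 3.1 m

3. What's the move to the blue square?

turn left 125°, forward 1.4 m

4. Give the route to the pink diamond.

turn left 42°, forward 4.3 m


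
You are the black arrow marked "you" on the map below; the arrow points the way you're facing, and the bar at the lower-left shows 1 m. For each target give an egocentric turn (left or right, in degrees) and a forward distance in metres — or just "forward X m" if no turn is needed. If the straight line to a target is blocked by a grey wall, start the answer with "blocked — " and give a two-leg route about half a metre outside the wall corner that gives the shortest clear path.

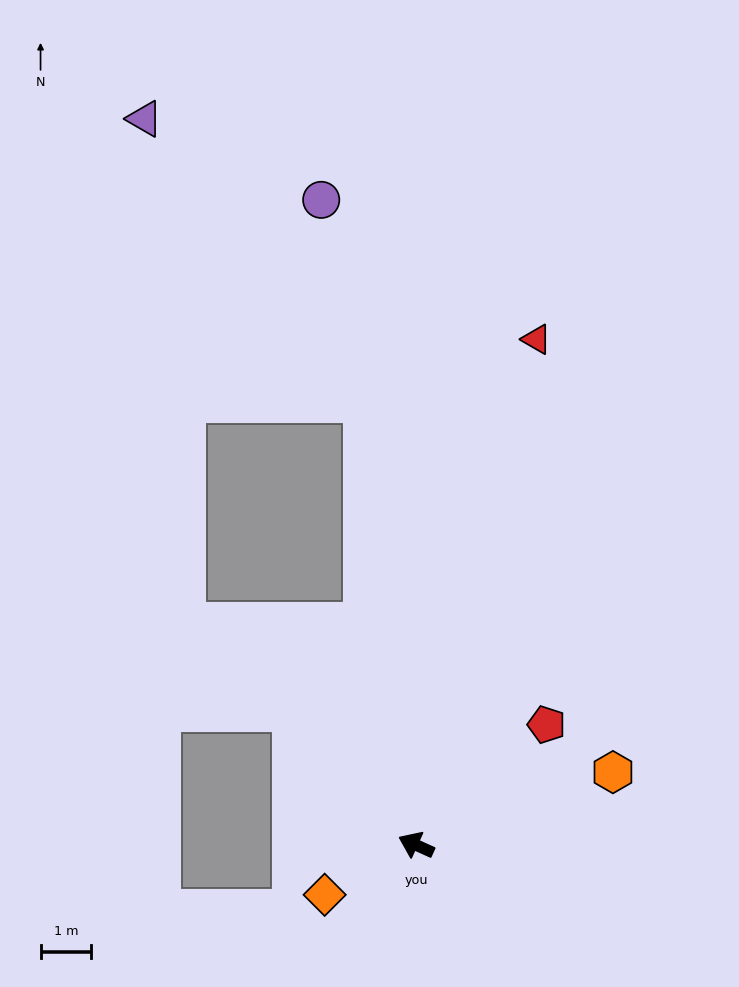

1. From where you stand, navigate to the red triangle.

turn right 79°, forward 10.3 m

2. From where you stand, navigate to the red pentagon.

turn right 113°, forward 3.5 m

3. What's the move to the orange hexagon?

turn right 135°, forward 4.1 m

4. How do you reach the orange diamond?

turn left 53°, forward 2.1 m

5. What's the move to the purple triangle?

blocked — turn right 59°, forward 8.8 m, then turn left 31°, forward 7.1 m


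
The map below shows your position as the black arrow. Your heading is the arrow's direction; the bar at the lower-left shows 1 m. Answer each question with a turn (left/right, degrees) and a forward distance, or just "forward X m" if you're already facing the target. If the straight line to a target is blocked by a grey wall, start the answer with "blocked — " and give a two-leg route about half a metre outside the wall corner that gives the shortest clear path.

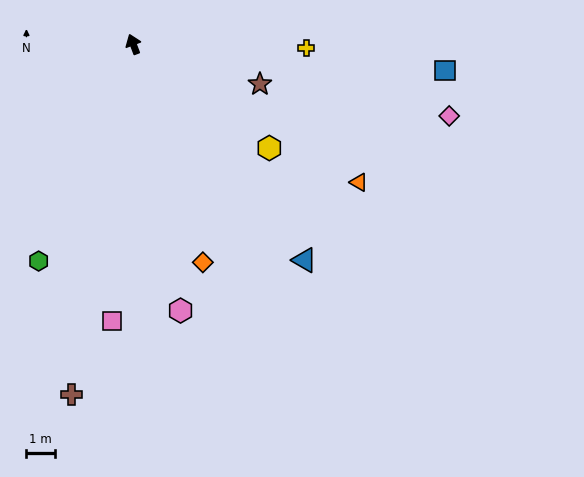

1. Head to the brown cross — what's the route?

turn left 149°, forward 12.6 m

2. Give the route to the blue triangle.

turn right 162°, forward 9.7 m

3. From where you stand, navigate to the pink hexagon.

turn left 169°, forward 9.6 m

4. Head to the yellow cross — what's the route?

turn right 112°, forward 6.1 m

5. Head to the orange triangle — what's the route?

turn right 142°, forward 9.3 m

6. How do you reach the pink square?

turn left 155°, forward 9.8 m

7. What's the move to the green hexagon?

turn left 136°, forward 8.4 m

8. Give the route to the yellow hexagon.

turn right 148°, forward 6.0 m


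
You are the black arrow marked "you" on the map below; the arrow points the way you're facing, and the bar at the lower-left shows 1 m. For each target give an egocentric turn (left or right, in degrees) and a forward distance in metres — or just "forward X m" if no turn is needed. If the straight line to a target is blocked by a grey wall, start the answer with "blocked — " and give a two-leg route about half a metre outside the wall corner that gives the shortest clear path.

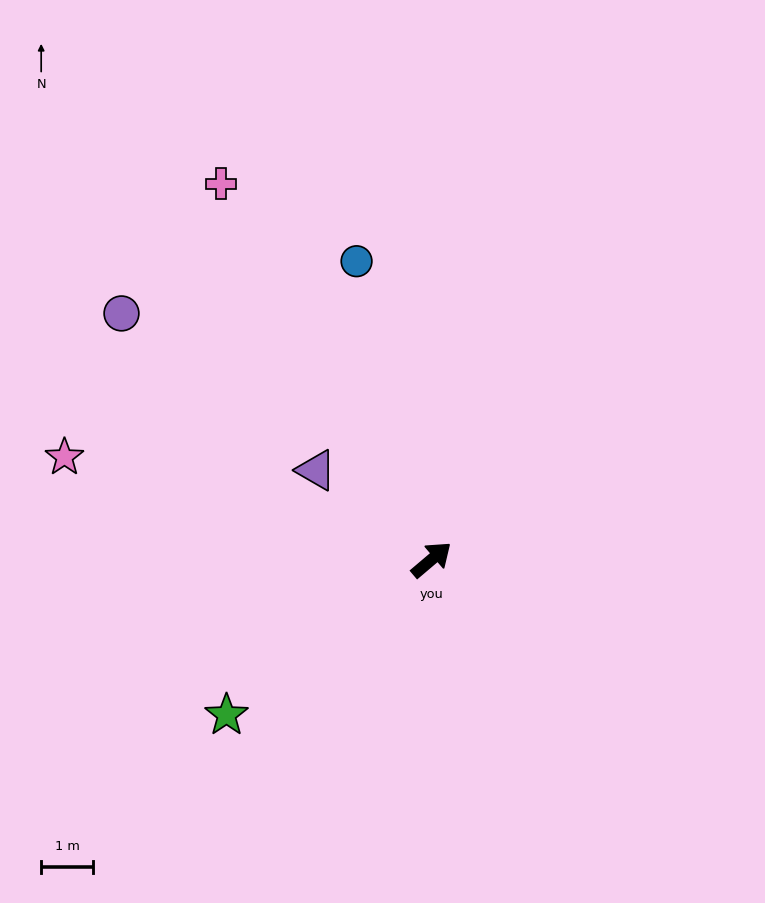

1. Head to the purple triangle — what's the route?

turn left 102°, forward 2.8 m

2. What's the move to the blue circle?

turn left 64°, forward 6.0 m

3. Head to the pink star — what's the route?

turn left 124°, forward 7.4 m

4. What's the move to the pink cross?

turn left 79°, forward 8.4 m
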